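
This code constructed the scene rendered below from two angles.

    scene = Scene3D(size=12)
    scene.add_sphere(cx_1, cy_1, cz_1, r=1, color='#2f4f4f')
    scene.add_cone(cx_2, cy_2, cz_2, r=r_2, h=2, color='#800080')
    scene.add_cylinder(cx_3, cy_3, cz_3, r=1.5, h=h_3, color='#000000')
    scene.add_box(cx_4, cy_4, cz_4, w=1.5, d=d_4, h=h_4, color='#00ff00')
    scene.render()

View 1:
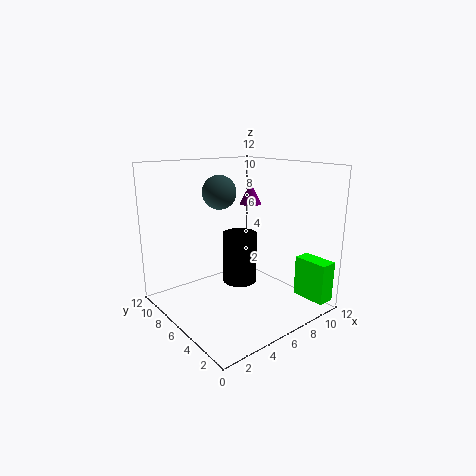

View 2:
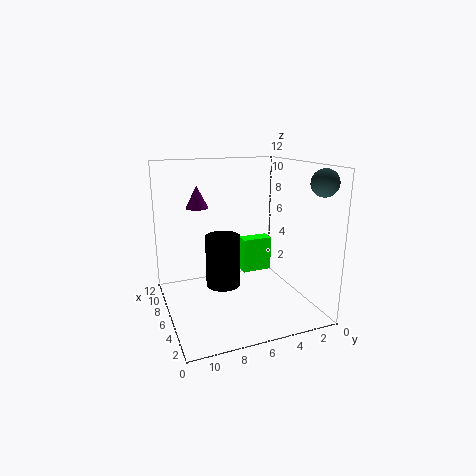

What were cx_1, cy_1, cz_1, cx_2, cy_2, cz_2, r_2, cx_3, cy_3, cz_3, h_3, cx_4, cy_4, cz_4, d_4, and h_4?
cx_1 = 1
cy_1 = 1.5
cz_1 = 11
cx_2 = 9.5
cy_2 = 8.5
cz_2 = 8
r_2 = 1
cx_3 = 7
cy_3 = 7
cz_3 = 1.5
h_3 = 4.5
cx_4 = 10.5
cy_4 = 0.5
cz_4 = 0.5
d_4 = 3
h_4 = 3.5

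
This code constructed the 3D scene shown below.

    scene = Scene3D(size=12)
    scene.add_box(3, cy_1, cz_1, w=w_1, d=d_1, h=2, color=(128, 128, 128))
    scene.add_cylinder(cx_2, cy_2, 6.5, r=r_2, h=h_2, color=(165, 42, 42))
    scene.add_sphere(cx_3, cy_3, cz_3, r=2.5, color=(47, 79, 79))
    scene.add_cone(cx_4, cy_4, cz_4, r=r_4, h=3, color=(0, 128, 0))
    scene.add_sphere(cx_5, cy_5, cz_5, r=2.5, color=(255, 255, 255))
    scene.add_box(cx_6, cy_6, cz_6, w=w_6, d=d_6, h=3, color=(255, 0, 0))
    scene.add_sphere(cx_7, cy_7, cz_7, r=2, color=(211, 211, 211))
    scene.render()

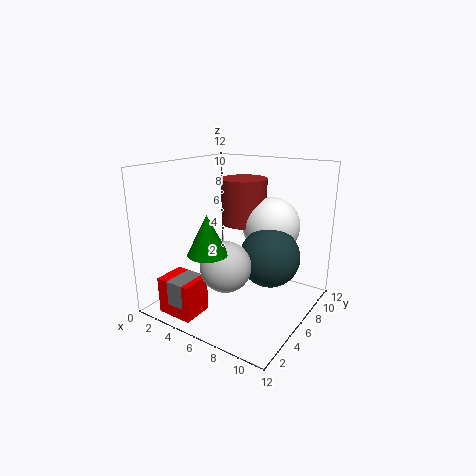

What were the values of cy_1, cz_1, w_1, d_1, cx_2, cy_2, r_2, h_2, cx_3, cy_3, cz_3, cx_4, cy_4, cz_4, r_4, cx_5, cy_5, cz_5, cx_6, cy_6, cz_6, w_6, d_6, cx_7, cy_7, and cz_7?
cy_1 = 0.5; cz_1 = 1.5; w_1 = 1.5; d_1 = 2.5; cx_2 = 5; cy_2 = 8.5; r_2 = 2; h_2 = 4; cx_3 = 8.5; cy_3 = 7; cz_3 = 4.5; cx_4 = 6; cy_4 = 2; cz_4 = 6; r_4 = 1.5; cx_5 = 7.5; cy_5 = 9; cz_5 = 6.5; cx_6 = 2; cy_6 = 0.5; cz_6 = 0.5; w_6 = 3; d_6 = 2.5; cx_7 = 6.5; cy_7 = 3.5; cz_7 = 4.5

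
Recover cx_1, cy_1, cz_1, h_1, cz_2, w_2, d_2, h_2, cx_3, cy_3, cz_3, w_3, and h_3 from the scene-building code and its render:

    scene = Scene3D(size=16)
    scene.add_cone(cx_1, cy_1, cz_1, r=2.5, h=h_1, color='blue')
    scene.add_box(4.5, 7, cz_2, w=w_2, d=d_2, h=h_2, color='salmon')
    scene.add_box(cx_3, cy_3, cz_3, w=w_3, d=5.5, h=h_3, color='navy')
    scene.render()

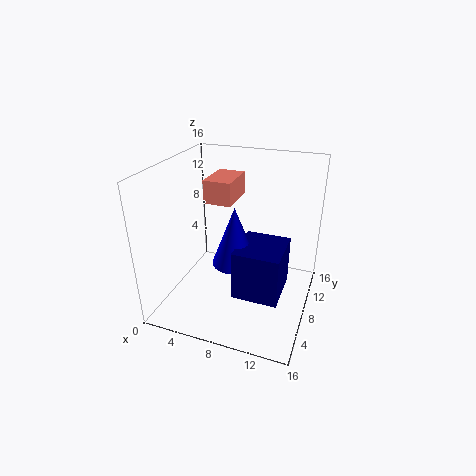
cx_1 = 8; cy_1 = 7; cz_1 = 5.5; h_1 = 6.5; cz_2 = 12; w_2 = 3; d_2 = 4.5; h_2 = 2.5; cx_3 = 8.5; cy_3 = 4.5; cz_3 = 2.5; w_3 = 5; h_3 = 5.5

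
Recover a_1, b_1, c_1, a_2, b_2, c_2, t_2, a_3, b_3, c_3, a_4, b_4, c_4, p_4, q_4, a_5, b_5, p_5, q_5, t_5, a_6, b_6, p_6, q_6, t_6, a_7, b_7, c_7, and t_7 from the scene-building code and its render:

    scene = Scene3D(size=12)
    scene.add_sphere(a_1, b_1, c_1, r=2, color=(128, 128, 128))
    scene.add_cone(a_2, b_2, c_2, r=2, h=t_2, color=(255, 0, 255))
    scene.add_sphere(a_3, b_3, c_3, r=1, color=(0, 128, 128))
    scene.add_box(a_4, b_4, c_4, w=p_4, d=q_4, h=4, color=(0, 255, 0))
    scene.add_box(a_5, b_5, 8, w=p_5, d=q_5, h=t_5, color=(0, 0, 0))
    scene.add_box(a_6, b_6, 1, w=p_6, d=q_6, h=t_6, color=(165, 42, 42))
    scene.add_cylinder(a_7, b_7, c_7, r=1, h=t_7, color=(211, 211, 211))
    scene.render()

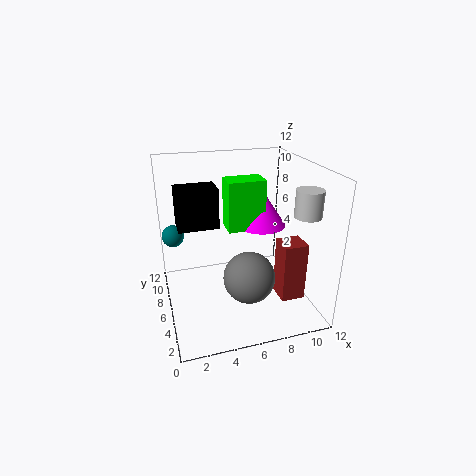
a_1 = 6; b_1 = 3; c_1 = 4; a_2 = 8; b_2 = 6; c_2 = 7; t_2 = 3; a_3 = 1; b_3 = 10; c_3 = 5; a_4 = 5; b_4 = 5; c_4 = 7; p_4 = 3; q_4 = 2; a_5 = 1; b_5 = 4; p_5 = 3; q_5 = 2; t_5 = 3; a_6 = 9; b_6 = 3; p_6 = 2; q_6 = 2; t_6 = 5; a_7 = 10; b_7 = 2; c_7 = 9; t_7 = 2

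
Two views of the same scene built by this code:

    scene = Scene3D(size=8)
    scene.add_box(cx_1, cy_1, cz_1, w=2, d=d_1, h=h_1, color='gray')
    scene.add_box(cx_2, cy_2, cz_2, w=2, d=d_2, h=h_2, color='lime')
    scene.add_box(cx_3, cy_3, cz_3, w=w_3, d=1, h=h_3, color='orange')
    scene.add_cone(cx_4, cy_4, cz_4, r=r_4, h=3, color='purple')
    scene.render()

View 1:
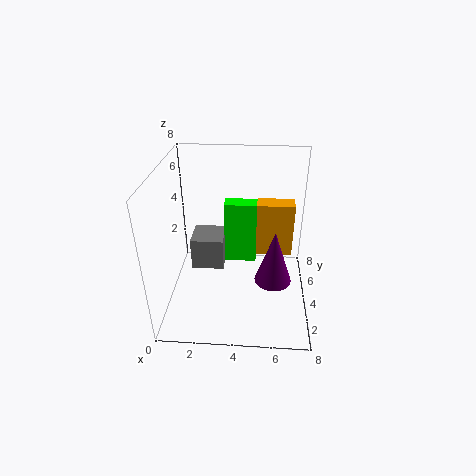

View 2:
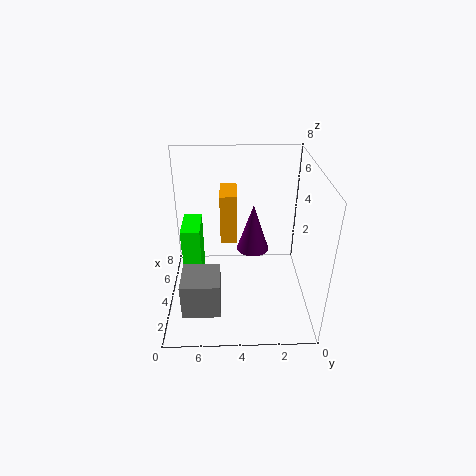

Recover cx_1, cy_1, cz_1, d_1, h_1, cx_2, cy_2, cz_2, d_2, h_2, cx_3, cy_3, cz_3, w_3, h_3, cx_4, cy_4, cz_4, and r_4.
cx_1 = 1
cy_1 = 5
cz_1 = 1
d_1 = 2
h_1 = 2
cx_2 = 3
cy_2 = 6
cz_2 = 1
d_2 = 1
h_2 = 4
cx_3 = 5
cy_3 = 4
cz_3 = 3
w_3 = 2
h_3 = 3
cx_4 = 6
cy_4 = 3
cz_4 = 2
r_4 = 1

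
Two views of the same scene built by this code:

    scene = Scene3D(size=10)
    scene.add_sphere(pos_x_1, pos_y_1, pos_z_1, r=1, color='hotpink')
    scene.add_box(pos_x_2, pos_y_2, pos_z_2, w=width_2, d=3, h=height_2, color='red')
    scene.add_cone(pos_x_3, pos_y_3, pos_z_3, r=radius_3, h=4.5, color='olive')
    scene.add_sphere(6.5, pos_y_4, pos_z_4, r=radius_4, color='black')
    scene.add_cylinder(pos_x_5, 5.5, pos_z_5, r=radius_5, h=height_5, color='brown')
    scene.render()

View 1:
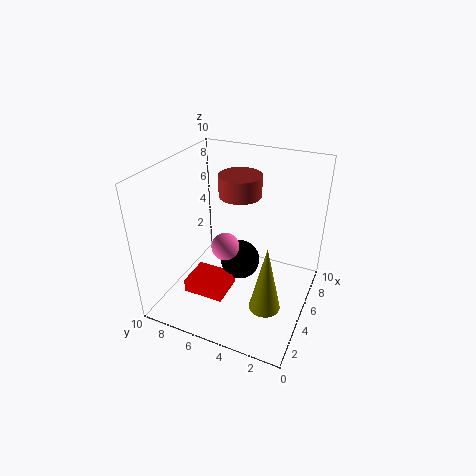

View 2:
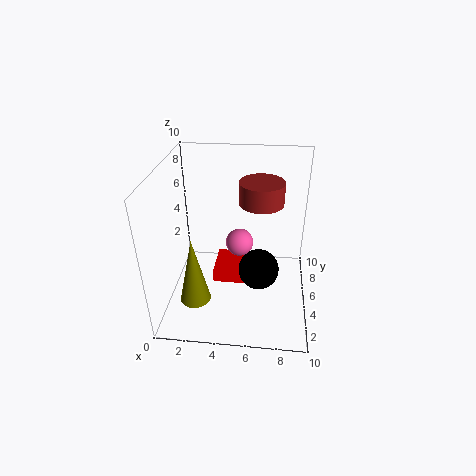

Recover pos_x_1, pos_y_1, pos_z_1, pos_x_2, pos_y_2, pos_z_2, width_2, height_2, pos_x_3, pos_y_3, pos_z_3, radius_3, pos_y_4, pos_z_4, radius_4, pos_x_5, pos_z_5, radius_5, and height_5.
pos_x_1 = 5; pos_y_1 = 6; pos_z_1 = 4; pos_x_2 = 3; pos_y_2 = 5.5; pos_z_2 = 0.5; width_2 = 2.5; height_2 = 1; pos_x_3 = 2.5; pos_y_3 = 2; pos_z_3 = 2; radius_3 = 1; pos_y_4 = 5.5; pos_z_4 = 2; radius_4 = 1.5; pos_x_5 = 6.5; pos_z_5 = 7.5; radius_5 = 1.5; height_5 = 1.5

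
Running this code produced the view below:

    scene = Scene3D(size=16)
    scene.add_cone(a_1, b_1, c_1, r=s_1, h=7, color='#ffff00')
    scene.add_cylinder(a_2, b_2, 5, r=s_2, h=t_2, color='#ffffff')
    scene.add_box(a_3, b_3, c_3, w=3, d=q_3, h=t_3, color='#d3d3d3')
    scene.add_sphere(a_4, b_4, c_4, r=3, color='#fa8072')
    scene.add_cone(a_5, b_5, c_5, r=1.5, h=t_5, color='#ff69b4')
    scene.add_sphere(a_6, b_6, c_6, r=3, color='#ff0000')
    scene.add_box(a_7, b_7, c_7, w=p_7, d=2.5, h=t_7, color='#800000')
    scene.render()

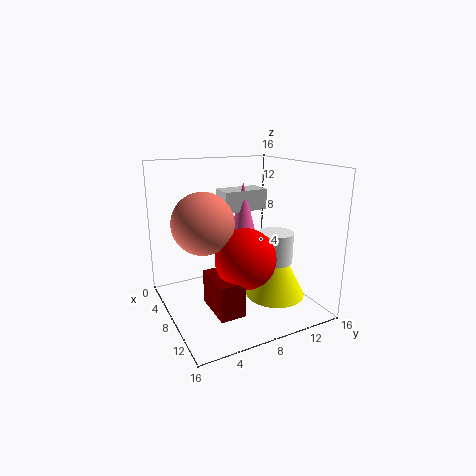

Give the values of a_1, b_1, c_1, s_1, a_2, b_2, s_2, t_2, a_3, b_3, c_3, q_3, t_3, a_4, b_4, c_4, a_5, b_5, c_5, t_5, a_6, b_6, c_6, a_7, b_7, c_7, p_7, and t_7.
a_1 = 9, b_1 = 12.5, c_1 = 0.5, s_1 = 3.5, a_2 = 9.5, b_2 = 12, s_2 = 2, t_2 = 3.5, a_3 = 2, b_3 = 8, c_3 = 10, q_3 = 5.5, t_3 = 2.5, a_4 = 10.5, b_4 = 3, c_4 = 11, a_5 = 4.5, b_5 = 10.5, c_5 = 7.5, t_5 = 6, a_6 = 12.5, b_6 = 6.5, c_6 = 7.5, a_7 = 10, b_7 = 3, c_7 = 2.5, p_7 = 4.5, t_7 = 3.5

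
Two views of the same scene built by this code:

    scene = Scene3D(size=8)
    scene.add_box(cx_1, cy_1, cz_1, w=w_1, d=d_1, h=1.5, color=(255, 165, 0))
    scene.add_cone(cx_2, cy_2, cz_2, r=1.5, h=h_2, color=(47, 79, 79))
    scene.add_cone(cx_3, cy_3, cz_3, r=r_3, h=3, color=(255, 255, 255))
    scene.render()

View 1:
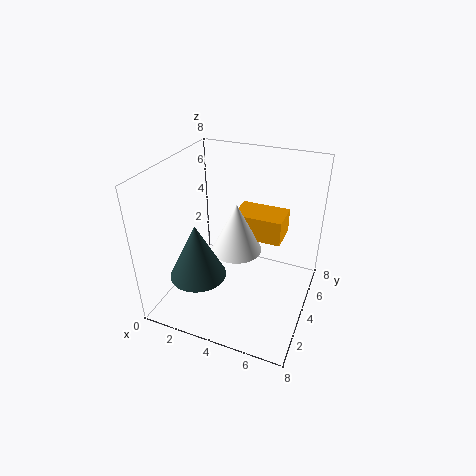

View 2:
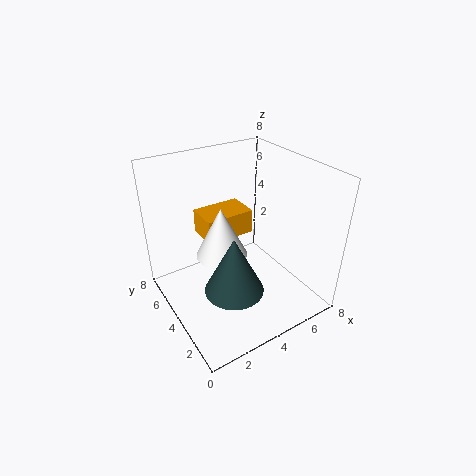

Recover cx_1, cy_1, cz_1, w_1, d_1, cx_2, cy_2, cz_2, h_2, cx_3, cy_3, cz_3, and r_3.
cx_1 = 3; cy_1 = 5.5; cz_1 = 3; w_1 = 3; d_1 = 2; cx_2 = 2.5; cy_2 = 2; cz_2 = 2.5; h_2 = 3; cx_3 = 3.5; cy_3 = 5; cz_3 = 2.5; r_3 = 1.5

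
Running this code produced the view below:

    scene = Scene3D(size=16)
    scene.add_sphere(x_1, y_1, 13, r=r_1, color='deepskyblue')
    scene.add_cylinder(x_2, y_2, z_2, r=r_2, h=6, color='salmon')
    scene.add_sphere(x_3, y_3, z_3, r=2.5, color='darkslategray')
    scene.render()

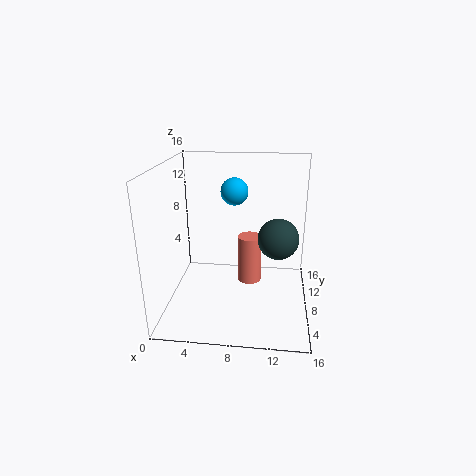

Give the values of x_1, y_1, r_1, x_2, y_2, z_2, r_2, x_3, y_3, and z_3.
x_1 = 7.5, y_1 = 9, r_1 = 1.5, x_2 = 9, y_2 = 12, z_2 = 0.5, r_2 = 1.5, x_3 = 12.5, y_3 = 11.5, z_3 = 6.5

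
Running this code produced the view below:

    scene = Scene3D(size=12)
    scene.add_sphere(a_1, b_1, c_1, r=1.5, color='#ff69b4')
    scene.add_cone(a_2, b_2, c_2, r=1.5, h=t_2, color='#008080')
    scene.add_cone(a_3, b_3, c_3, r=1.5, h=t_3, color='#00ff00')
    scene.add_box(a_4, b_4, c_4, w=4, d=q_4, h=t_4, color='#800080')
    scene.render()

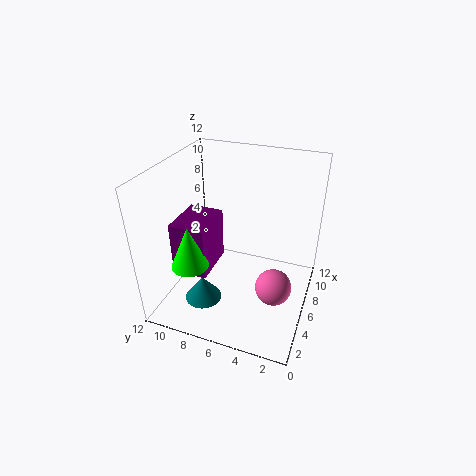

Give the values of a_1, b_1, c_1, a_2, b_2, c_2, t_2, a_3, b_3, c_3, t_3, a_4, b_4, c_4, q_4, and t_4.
a_1 = 5
b_1 = 2.5
c_1 = 2.5
a_2 = 3
b_2 = 8
c_2 = 1.5
t_2 = 2
a_3 = 3
b_3 = 9
c_3 = 4.5
t_3 = 3.5
a_4 = 3.5
b_4 = 8
c_4 = 3
q_4 = 3
t_4 = 4.5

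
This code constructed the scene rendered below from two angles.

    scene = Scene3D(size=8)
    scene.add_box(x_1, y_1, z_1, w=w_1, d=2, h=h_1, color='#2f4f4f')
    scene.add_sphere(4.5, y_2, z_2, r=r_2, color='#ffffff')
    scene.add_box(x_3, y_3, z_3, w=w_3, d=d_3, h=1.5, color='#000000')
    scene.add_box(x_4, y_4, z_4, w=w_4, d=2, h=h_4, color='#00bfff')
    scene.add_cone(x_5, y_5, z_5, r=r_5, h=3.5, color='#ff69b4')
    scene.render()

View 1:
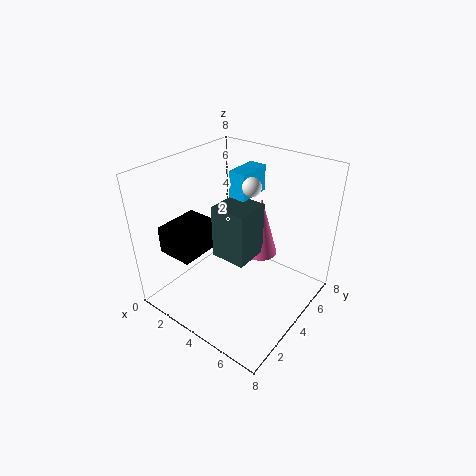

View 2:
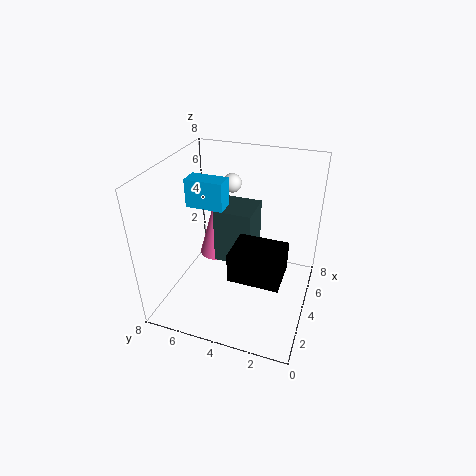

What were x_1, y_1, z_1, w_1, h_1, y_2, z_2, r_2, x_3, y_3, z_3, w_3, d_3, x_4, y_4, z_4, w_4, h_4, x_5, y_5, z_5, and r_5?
x_1 = 3; y_1 = 3; z_1 = 3; w_1 = 2; h_1 = 3; y_2 = 4.5; z_2 = 7; r_2 = 0.5; x_3 = 1; y_3 = 1; z_3 = 3.5; w_3 = 2; d_3 = 2.5; x_4 = 3; y_4 = 4.5; z_4 = 6; w_4 = 1; h_4 = 1.5; x_5 = 4.5; y_5 = 5.5; z_5 = 2.5; r_5 = 1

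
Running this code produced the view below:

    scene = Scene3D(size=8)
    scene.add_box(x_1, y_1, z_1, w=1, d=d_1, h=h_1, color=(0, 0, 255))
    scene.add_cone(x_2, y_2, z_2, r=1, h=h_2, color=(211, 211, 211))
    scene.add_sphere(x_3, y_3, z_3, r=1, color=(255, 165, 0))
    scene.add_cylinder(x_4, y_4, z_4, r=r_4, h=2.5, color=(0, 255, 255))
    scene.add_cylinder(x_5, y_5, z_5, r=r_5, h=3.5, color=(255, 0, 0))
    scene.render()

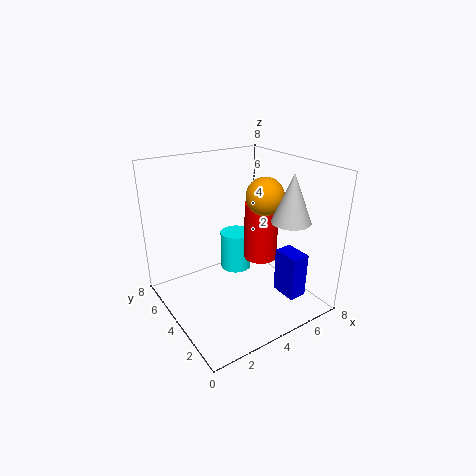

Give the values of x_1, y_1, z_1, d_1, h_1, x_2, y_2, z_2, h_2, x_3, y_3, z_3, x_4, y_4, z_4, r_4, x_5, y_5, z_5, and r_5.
x_1 = 5.5
y_1 = 1
z_1 = 1
d_1 = 1.5
h_1 = 2.5
x_2 = 5.5
y_2 = 1.5
z_2 = 5.5
h_2 = 2.5
x_3 = 5
y_3 = 3
z_3 = 6.5
x_4 = 5.5
y_4 = 6.5
z_4 = 0.5
r_4 = 1
x_5 = 6
y_5 = 4.5
z_5 = 2
r_5 = 1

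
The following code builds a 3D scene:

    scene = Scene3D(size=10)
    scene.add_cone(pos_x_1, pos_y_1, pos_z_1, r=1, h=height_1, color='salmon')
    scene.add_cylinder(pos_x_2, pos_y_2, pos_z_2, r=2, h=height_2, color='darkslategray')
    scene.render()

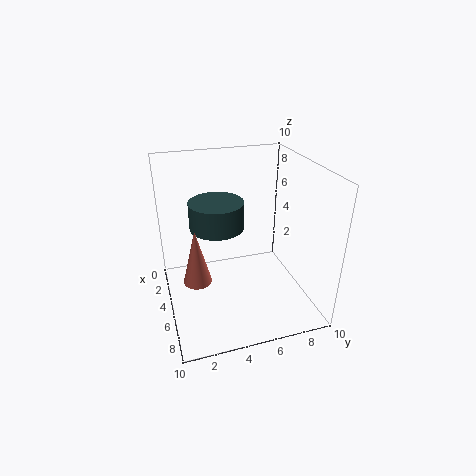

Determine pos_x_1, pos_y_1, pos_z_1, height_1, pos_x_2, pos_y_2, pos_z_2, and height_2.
pos_x_1 = 5
pos_y_1 = 2
pos_z_1 = 2
height_1 = 4
pos_x_2 = 3
pos_y_2 = 4
pos_z_2 = 5
height_2 = 2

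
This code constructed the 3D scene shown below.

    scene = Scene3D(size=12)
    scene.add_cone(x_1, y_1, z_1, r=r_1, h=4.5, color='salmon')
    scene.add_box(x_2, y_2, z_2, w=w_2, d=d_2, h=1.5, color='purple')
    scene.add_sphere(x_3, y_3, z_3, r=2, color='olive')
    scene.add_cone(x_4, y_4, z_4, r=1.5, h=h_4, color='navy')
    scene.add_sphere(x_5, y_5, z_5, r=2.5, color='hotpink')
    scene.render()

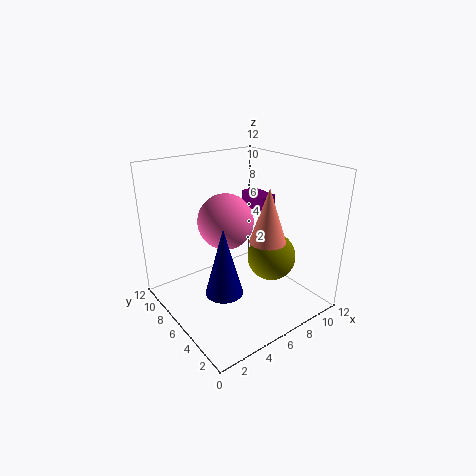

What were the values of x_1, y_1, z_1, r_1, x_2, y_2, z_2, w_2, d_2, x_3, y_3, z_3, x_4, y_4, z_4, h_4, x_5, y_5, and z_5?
x_1 = 7.5; y_1 = 4; z_1 = 6; r_1 = 1.5; x_2 = 9.5; y_2 = 7; z_2 = 7; w_2 = 1.5; d_2 = 3; x_3 = 8; y_3 = 4; z_3 = 4.5; x_4 = 3.5; y_4 = 4.5; z_4 = 2.5; h_4 = 5.5; x_5 = 6.5; y_5 = 8.5; z_5 = 6.5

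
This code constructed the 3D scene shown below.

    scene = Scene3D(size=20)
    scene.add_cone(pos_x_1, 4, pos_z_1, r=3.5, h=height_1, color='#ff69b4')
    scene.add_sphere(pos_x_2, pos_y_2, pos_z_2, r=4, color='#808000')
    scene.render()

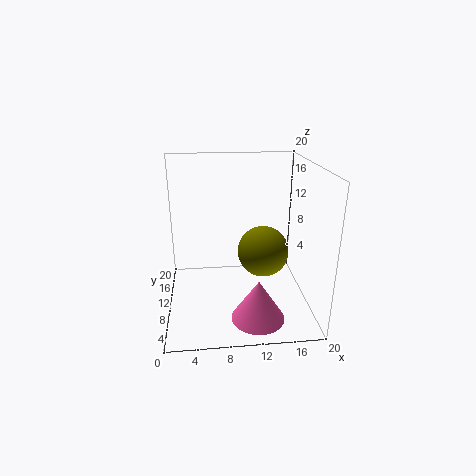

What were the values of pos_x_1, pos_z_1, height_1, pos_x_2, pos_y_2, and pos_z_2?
pos_x_1 = 12, pos_z_1 = 1, height_1 = 5.5, pos_x_2 = 14.5, pos_y_2 = 14.5, pos_z_2 = 5.5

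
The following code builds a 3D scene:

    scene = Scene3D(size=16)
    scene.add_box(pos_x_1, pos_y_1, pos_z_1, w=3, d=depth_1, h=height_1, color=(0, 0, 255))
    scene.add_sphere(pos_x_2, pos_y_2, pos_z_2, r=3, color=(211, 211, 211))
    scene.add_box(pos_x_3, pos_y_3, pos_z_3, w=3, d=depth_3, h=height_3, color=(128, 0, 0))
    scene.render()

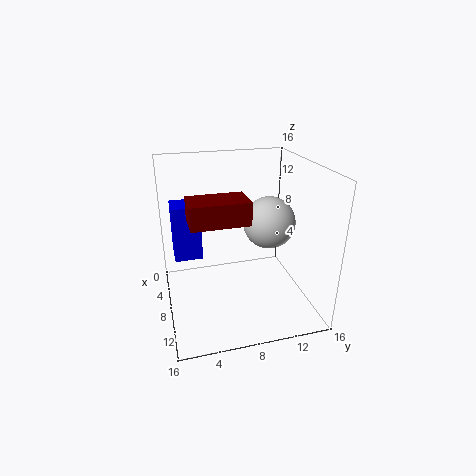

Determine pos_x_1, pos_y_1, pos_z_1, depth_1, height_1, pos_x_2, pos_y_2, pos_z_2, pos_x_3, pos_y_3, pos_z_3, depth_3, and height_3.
pos_x_1 = 5
pos_y_1 = 1
pos_z_1 = 6
depth_1 = 3
height_1 = 6
pos_x_2 = 7
pos_y_2 = 12
pos_z_2 = 9
pos_x_3 = 13
pos_y_3 = 2
pos_z_3 = 13
depth_3 = 5
height_3 = 2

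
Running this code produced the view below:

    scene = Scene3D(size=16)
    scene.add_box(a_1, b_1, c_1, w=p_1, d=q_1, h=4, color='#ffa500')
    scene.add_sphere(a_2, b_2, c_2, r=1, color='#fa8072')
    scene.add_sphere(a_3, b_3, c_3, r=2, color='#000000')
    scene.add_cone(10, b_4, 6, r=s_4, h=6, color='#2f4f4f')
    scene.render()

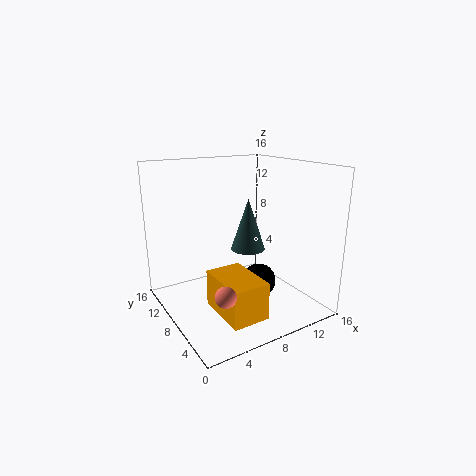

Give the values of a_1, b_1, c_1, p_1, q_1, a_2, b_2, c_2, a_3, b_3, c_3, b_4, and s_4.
a_1 = 4, b_1 = 2, c_1 = 1, p_1 = 4, q_1 = 6, a_2 = 3, b_2 = 2, c_2 = 5, a_3 = 11, b_3 = 8, c_3 = 2, b_4 = 9, s_4 = 2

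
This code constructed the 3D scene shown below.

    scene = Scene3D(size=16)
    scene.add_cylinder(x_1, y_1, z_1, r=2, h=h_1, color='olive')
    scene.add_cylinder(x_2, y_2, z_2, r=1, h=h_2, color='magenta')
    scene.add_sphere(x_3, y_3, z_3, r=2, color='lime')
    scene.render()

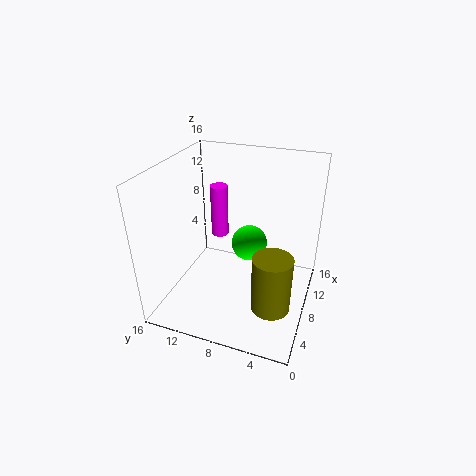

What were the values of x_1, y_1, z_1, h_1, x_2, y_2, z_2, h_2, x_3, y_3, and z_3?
x_1 = 4
y_1 = 3
z_1 = 3
h_1 = 6
x_2 = 10
y_2 = 11
z_2 = 7
h_2 = 6
x_3 = 9
y_3 = 7
z_3 = 7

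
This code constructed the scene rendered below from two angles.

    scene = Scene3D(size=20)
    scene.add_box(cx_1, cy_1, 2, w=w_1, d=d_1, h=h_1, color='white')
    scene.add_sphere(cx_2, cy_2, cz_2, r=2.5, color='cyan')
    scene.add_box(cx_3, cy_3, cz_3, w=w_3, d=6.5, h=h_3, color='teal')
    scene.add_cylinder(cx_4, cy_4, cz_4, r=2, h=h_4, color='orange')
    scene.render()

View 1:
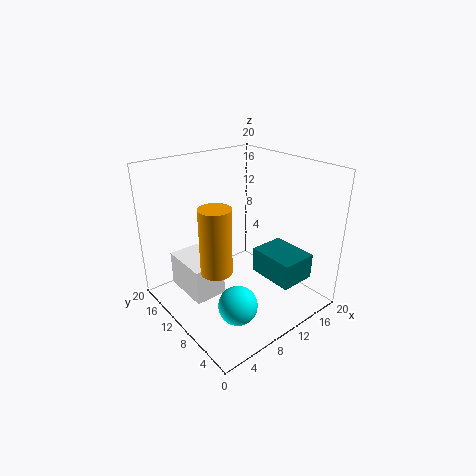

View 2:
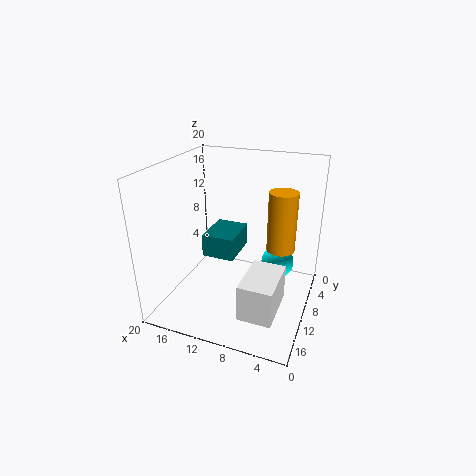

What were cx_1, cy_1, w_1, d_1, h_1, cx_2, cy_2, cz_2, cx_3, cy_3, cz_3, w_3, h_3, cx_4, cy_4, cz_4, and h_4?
cx_1 = 3; cy_1 = 10; w_1 = 4.5; d_1 = 7; h_1 = 5; cx_2 = 5.5; cy_2 = 4.5; cz_2 = 4; cx_3 = 11.5; cy_3 = 2; cz_3 = 5; w_3 = 5; h_3 = 3.5; cx_4 = 4.5; cy_4 = 7.5; cz_4 = 8; h_4 = 8.5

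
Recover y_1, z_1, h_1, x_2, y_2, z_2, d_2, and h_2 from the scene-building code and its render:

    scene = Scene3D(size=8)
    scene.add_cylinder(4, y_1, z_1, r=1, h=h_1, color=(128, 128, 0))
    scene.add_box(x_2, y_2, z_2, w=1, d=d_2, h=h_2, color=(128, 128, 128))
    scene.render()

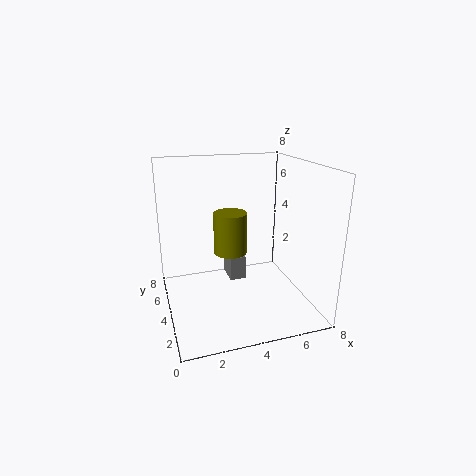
y_1 = 5.5, z_1 = 2.5, h_1 = 2.5, x_2 = 4, y_2 = 5.5, z_2 = 0.5, d_2 = 1.5, h_2 = 1.5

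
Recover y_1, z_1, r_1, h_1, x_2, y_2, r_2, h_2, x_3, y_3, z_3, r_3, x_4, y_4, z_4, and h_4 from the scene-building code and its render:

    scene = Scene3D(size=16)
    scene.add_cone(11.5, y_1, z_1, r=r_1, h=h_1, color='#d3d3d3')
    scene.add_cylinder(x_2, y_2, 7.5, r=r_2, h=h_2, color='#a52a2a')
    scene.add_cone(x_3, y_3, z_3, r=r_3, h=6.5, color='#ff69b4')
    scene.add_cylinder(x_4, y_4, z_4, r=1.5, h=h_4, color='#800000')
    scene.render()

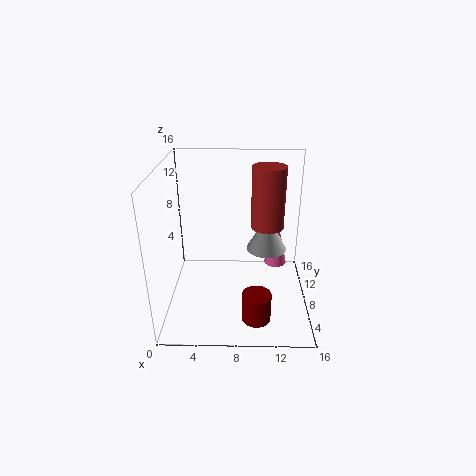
y_1 = 12
z_1 = 4.5
r_1 = 2.5
h_1 = 4.5
x_2 = 11.5
y_2 = 12
r_2 = 2
h_2 = 7.5
x_3 = 13
y_3 = 14.5
z_3 = 1
r_3 = 1.5
x_4 = 10
y_4 = 2.5
z_4 = 1.5
h_4 = 3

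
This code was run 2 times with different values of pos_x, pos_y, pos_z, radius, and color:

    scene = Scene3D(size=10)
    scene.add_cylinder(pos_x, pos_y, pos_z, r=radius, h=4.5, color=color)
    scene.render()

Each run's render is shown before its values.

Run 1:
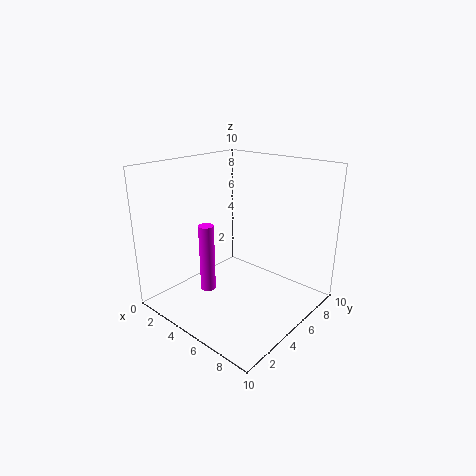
pos_x = 4.5, pos_y = 2.5, pos_z = 2, radius = 0.5, color = 'magenta'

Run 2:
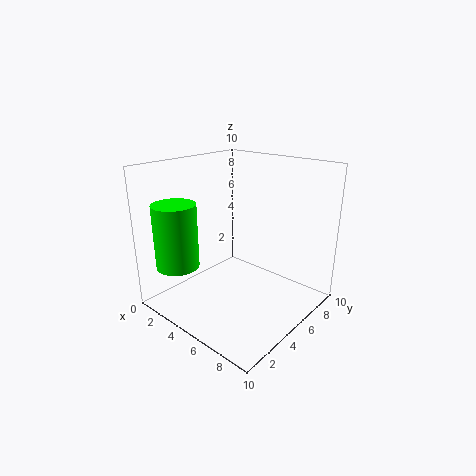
pos_x = 2, pos_y = 2, pos_z = 3, radius = 1.5, color = 'lime'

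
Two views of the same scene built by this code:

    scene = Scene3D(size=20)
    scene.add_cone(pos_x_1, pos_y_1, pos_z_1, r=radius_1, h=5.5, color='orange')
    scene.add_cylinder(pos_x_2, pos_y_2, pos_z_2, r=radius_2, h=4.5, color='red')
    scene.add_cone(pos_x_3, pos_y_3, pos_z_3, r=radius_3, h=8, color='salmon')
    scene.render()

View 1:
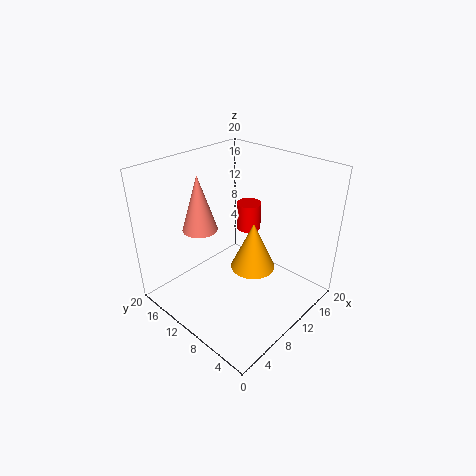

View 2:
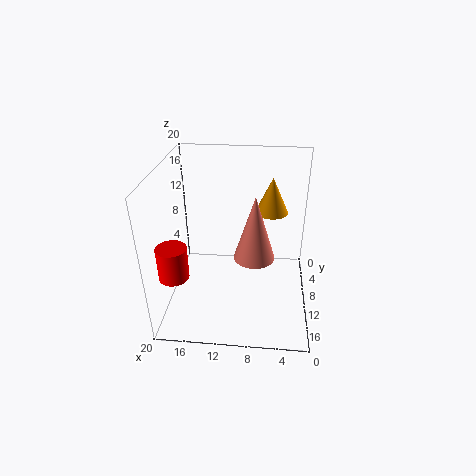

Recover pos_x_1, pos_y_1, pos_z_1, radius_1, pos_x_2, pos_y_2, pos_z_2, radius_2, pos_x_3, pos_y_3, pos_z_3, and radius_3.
pos_x_1 = 5.5, pos_y_1 = 3.5, pos_z_1 = 11, radius_1 = 2.5, pos_x_2 = 18, pos_y_2 = 15, pos_z_2 = 6.5, radius_2 = 2, pos_x_3 = 7.5, pos_y_3 = 15, pos_z_3 = 10.5, radius_3 = 2.5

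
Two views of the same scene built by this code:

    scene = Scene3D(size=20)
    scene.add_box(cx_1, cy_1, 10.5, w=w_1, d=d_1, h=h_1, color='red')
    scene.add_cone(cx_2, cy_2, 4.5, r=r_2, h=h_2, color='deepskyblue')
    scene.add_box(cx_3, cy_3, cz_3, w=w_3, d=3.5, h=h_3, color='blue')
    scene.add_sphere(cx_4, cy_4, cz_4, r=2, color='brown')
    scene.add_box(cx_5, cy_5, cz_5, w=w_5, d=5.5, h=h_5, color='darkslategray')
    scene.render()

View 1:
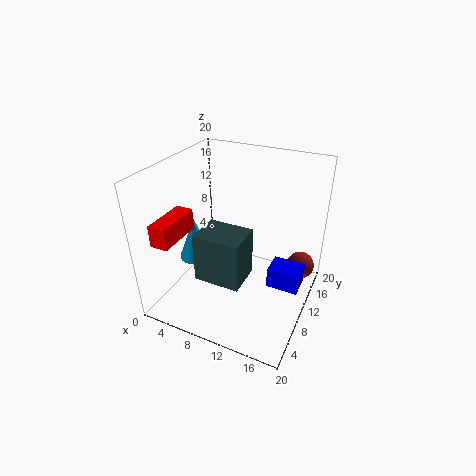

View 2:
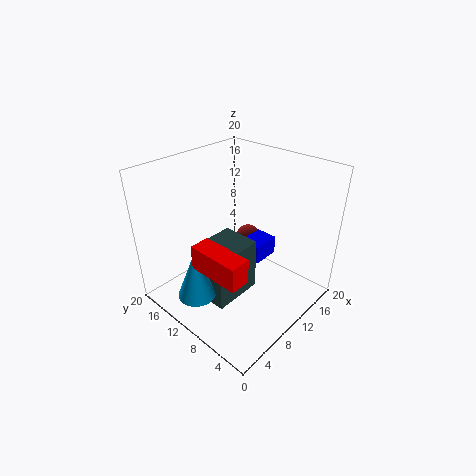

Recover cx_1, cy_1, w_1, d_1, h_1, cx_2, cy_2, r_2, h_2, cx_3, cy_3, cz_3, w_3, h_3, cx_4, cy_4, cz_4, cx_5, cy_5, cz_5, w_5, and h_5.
cx_1 = 1; cy_1 = 2.5; w_1 = 2.5; d_1 = 6.5; h_1 = 3; cx_2 = 2.5; cy_2 = 10.5; r_2 = 2.5; h_2 = 6.5; cx_3 = 14.5; cy_3 = 10; cz_3 = 3; w_3 = 4.5; h_3 = 3; cx_4 = 18; cy_4 = 15; cz_4 = 4.5; cx_5 = 4; cy_5 = 7.5; cz_5 = 2.5; w_5 = 7; h_5 = 7.5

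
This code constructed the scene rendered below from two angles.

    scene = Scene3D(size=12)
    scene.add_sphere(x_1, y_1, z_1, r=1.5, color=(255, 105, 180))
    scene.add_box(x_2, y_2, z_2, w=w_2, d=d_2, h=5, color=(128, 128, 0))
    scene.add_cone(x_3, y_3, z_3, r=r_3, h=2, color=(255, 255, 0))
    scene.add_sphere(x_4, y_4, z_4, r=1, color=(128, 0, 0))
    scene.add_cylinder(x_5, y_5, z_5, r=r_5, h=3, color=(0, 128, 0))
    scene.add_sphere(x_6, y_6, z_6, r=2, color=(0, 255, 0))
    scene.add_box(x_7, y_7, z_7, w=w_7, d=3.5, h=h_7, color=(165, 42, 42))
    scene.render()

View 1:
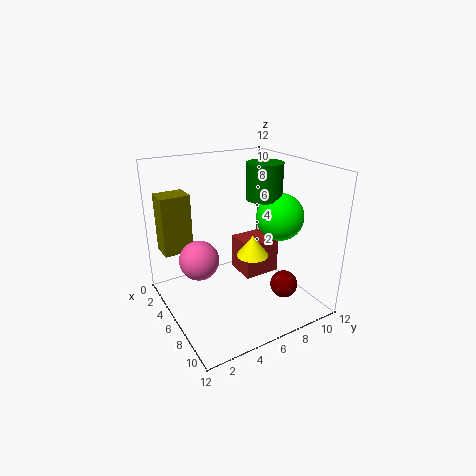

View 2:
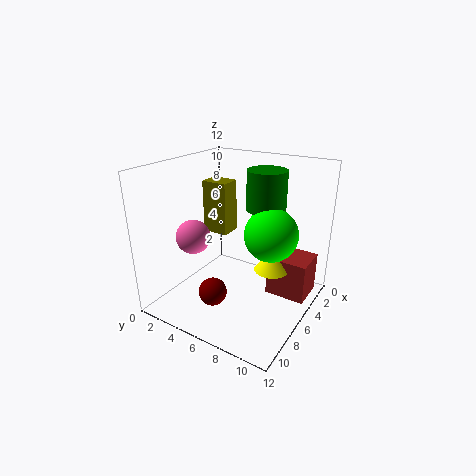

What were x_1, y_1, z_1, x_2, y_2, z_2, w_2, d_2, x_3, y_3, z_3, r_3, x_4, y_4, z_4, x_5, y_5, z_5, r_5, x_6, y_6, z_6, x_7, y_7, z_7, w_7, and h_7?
x_1 = 7
y_1 = 2
z_1 = 5.5
x_2 = 1.5
y_2 = 0.5
z_2 = 4.5
w_2 = 2
d_2 = 2.5
x_3 = 4.5
y_3 = 8.5
z_3 = 3
r_3 = 1.5
x_4 = 11
y_4 = 7
z_4 = 4
x_5 = 6
y_5 = 8.5
z_5 = 9
r_5 = 1.5
x_6 = 7
y_6 = 9.5
z_6 = 7.5
x_7 = 1.5
y_7 = 8
z_7 = 0.5
w_7 = 3
h_7 = 3.5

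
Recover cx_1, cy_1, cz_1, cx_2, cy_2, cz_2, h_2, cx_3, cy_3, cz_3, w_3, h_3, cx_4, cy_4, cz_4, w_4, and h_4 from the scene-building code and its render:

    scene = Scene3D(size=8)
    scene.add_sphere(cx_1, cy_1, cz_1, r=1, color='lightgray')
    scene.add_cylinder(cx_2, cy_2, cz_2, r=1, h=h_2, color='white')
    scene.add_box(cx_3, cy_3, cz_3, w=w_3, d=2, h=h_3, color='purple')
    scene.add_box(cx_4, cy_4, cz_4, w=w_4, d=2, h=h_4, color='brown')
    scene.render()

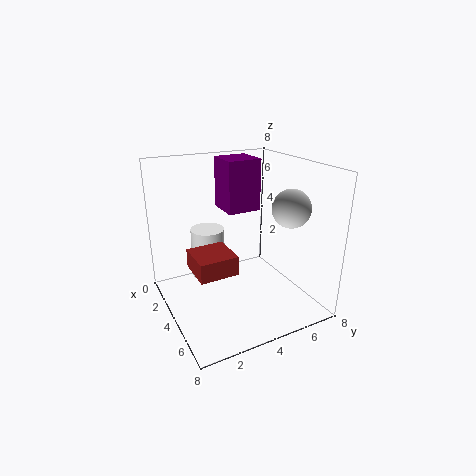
cx_1 = 6
cy_1 = 6
cz_1 = 6
cx_2 = 2
cy_2 = 3
cz_2 = 1
h_2 = 3
cx_3 = 1
cy_3 = 4
cz_3 = 5
w_3 = 2
h_3 = 3
cx_4 = 4
cy_4 = 1
cz_4 = 3
w_4 = 2
h_4 = 1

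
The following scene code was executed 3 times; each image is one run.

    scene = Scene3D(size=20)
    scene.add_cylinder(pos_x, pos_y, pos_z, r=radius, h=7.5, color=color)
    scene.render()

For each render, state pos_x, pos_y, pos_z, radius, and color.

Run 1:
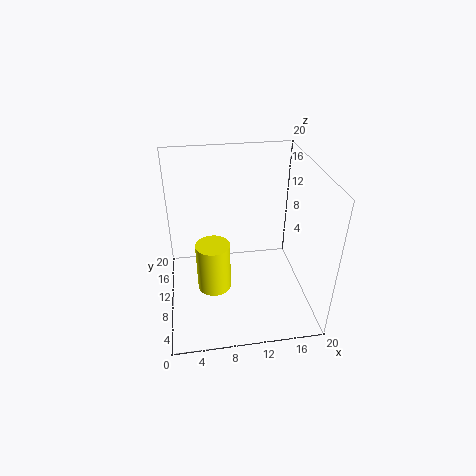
pos_x = 6.5
pos_y = 11
pos_z = 1
radius = 2.5
color = 'yellow'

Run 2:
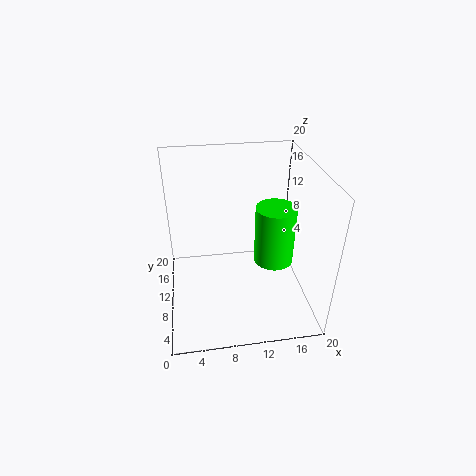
pos_x = 14
pos_y = 6
pos_z = 9
radius = 2.5
color = 'lime'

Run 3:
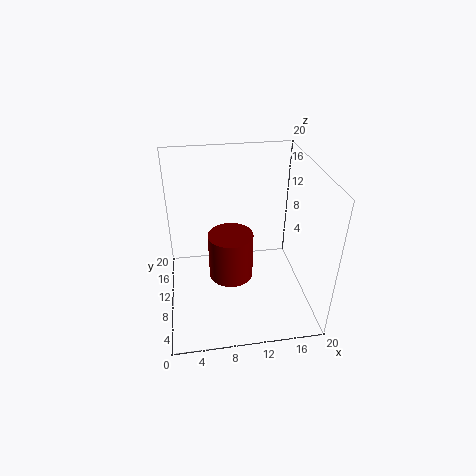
pos_x = 9.5
pos_y = 14
pos_z = 0.5
radius = 3.5
color = 'maroon'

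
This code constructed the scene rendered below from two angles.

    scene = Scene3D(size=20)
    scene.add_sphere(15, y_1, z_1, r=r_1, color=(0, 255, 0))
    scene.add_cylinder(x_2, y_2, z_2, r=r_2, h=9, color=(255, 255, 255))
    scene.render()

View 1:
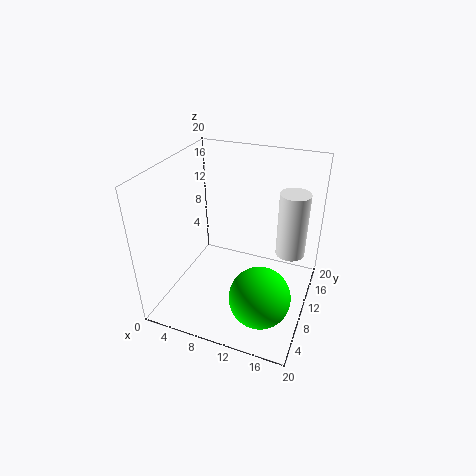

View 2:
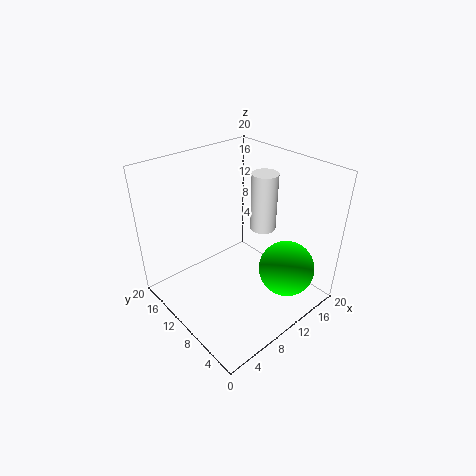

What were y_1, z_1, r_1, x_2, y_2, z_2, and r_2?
y_1 = 5; z_1 = 5; r_1 = 4; x_2 = 17; y_2 = 12; z_2 = 8; r_2 = 2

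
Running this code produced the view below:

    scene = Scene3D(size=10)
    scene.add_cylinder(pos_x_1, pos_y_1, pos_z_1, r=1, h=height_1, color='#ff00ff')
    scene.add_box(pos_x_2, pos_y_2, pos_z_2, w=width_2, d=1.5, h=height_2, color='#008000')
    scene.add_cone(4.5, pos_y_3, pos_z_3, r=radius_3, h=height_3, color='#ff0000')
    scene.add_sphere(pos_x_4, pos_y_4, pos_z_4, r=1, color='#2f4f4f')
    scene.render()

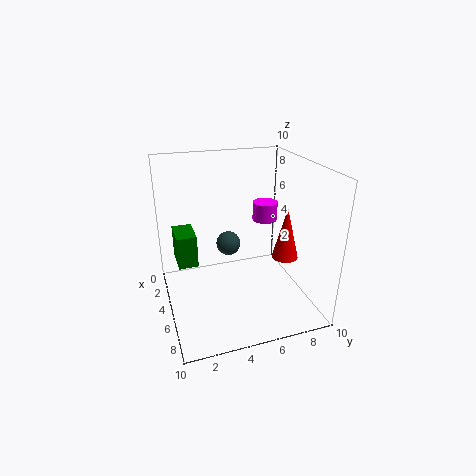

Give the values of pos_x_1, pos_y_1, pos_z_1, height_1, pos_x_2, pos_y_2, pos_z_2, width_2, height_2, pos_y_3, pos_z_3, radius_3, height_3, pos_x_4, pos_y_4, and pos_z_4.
pos_x_1 = 1.5
pos_y_1 = 8.5
pos_z_1 = 4.5
height_1 = 1.5
pos_x_2 = 0.5
pos_y_2 = 1
pos_z_2 = 2
width_2 = 2.5
height_2 = 2.5
pos_y_3 = 9
pos_z_3 = 2.5
radius_3 = 1
height_3 = 4
pos_x_4 = 1
pos_y_4 = 5.5
pos_z_4 = 2.5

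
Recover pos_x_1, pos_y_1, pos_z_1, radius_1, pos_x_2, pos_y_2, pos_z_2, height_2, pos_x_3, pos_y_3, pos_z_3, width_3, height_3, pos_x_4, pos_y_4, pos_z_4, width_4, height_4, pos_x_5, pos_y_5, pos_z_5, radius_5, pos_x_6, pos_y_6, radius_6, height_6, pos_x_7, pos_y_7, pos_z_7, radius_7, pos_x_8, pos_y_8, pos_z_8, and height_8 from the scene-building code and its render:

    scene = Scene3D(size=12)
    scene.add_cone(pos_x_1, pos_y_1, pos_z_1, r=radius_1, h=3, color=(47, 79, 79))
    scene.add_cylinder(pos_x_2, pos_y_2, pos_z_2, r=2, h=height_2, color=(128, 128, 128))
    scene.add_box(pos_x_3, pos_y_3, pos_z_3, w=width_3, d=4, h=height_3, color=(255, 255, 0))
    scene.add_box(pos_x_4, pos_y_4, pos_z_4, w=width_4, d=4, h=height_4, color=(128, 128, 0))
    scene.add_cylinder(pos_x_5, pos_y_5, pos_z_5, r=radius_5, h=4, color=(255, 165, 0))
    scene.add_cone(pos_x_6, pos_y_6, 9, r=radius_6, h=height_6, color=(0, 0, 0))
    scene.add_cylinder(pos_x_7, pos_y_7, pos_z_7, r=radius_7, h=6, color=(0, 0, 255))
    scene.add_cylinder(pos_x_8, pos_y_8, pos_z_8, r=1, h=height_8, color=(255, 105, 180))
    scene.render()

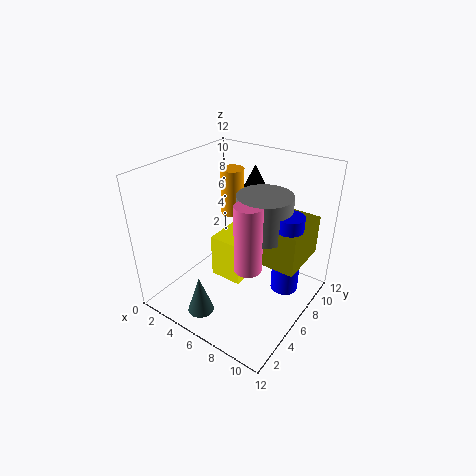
pos_x_1 = 6, pos_y_1 = 1, pos_z_1 = 2, radius_1 = 1, pos_x_2 = 9, pos_y_2 = 5, pos_z_2 = 8, height_2 = 3, pos_x_3 = 3, pos_y_3 = 6, pos_z_3 = 1, width_3 = 3, height_3 = 4, pos_x_4 = 8, pos_y_4 = 4, pos_z_4 = 6, width_4 = 4, height_4 = 3, pos_x_5 = 4, pos_y_5 = 8, pos_z_5 = 7, radius_5 = 1, pos_x_6 = 5, pos_y_6 = 10, radius_6 = 1, height_6 = 2, pos_x_7 = 11, pos_y_7 = 5, pos_z_7 = 4, radius_7 = 1, pos_x_8 = 9, pos_y_8 = 3, pos_z_8 = 6, height_8 = 5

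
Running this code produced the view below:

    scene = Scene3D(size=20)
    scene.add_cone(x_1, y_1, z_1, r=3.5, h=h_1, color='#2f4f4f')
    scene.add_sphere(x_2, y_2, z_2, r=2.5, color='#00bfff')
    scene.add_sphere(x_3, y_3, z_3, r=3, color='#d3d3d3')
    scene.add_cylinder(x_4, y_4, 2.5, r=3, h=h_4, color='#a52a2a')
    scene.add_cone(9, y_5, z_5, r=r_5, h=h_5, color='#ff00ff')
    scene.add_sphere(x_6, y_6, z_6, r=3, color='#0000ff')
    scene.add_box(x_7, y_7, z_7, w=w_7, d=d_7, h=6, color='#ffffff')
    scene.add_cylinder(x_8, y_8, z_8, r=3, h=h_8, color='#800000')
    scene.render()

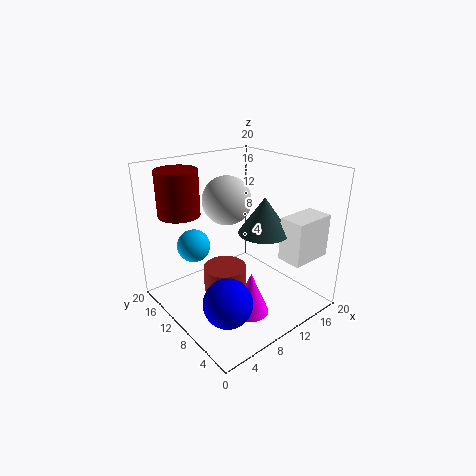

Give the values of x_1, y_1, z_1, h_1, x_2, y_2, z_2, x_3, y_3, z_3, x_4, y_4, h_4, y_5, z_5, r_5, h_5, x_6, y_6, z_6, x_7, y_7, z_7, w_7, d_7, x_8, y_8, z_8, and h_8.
x_1 = 12.5; y_1 = 7.5; z_1 = 11; h_1 = 5; x_2 = 7; y_2 = 17; z_2 = 7; x_3 = 7; y_3 = 8.5; z_3 = 16.5; x_4 = 8; y_4 = 10.5; h_4 = 3.5; y_5 = 6; z_5 = 0.5; r_5 = 2.5; h_5 = 6; x_6 = 3.5; y_6 = 4; z_6 = 5.5; x_7 = 13.5; y_7 = 2; z_7 = 7.5; w_7 = 6; d_7 = 3.5; x_8 = 5; y_8 = 17; z_8 = 12.5; h_8 = 6.5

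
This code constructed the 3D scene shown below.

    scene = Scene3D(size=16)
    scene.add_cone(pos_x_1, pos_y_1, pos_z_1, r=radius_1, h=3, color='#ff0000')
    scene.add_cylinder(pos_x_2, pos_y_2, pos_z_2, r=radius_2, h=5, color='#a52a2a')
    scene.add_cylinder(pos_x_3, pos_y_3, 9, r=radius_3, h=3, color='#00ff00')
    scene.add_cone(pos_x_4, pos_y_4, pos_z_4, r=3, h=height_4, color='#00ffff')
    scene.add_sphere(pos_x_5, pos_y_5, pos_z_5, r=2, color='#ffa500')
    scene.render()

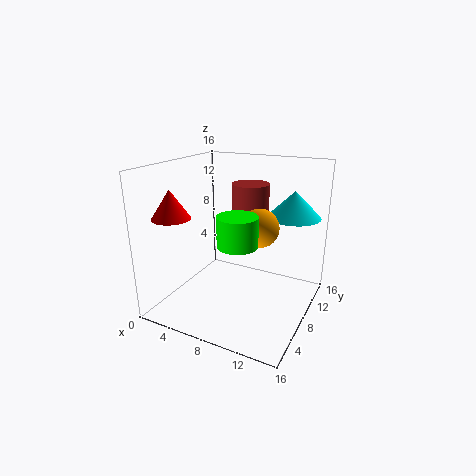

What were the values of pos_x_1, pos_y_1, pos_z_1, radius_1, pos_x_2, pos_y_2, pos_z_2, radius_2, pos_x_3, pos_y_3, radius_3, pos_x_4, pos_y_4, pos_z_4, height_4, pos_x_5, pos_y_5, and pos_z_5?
pos_x_1 = 3
pos_y_1 = 3
pos_z_1 = 11
radius_1 = 2
pos_x_2 = 9
pos_y_2 = 9
pos_z_2 = 9
radius_2 = 2
pos_x_3 = 10
pos_y_3 = 4
radius_3 = 2
pos_x_4 = 13
pos_y_4 = 12
pos_z_4 = 10
height_4 = 3
pos_x_5 = 11
pos_y_5 = 7
pos_z_5 = 10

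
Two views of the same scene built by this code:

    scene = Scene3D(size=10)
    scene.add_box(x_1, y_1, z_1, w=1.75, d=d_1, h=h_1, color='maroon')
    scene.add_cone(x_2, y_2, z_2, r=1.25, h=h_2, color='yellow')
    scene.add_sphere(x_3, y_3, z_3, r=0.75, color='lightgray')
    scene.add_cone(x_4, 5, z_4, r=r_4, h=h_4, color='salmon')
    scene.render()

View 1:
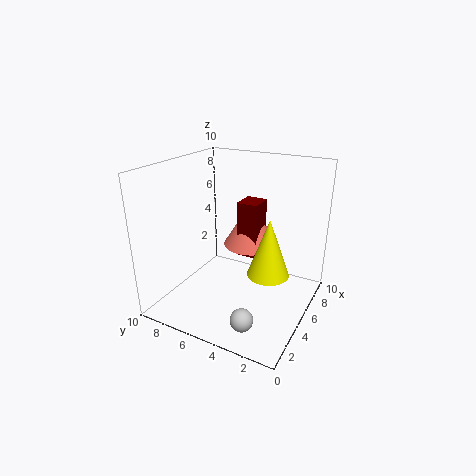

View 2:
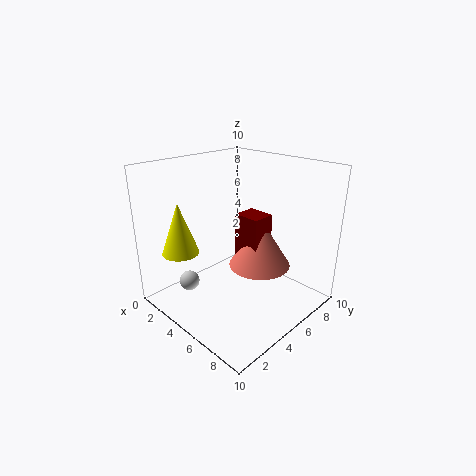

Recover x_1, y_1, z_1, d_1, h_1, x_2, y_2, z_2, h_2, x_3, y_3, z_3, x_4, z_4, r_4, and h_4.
x_1 = 5.75
y_1 = 4
z_1 = 3.25
d_1 = 1.5
h_1 = 4
x_2 = 2.75
y_2 = 1.75
z_2 = 4.25
h_2 = 3.5
x_3 = 1.75
y_3 = 3
z_3 = 1
x_4 = 7
z_4 = 3.75
r_4 = 2
h_4 = 3.25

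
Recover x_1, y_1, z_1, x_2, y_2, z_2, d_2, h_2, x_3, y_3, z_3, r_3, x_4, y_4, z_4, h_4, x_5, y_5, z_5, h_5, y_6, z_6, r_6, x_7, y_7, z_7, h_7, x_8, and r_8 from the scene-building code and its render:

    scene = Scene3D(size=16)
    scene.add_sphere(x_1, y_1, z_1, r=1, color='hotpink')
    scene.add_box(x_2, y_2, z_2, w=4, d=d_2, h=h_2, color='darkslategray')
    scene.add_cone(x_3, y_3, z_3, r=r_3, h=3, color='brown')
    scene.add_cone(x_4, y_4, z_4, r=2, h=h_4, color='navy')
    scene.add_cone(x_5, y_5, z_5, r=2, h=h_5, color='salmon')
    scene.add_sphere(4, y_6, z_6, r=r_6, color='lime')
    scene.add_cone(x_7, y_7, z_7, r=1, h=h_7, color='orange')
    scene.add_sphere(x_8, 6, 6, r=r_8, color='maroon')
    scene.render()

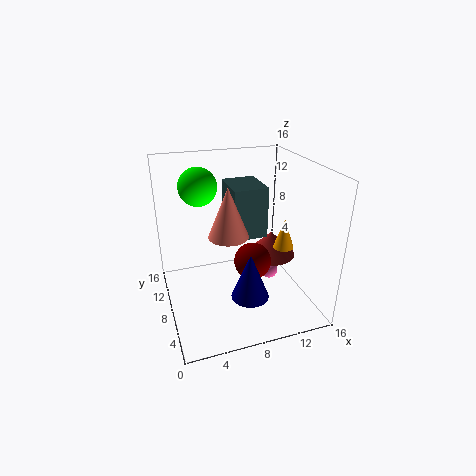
x_1 = 12, y_1 = 8, z_1 = 3, x_2 = 8, y_2 = 9, z_2 = 7, d_2 = 5, h_2 = 6, x_3 = 13, y_3 = 10, z_3 = 4, r_3 = 3, x_4 = 8, y_4 = 4, z_4 = 3, h_4 = 5, x_5 = 6, y_5 = 5, z_5 = 10, h_5 = 5, y_6 = 9, z_6 = 14, r_6 = 2, x_7 = 11, y_7 = 3, z_7 = 9, h_7 = 3, x_8 = 9, r_8 = 2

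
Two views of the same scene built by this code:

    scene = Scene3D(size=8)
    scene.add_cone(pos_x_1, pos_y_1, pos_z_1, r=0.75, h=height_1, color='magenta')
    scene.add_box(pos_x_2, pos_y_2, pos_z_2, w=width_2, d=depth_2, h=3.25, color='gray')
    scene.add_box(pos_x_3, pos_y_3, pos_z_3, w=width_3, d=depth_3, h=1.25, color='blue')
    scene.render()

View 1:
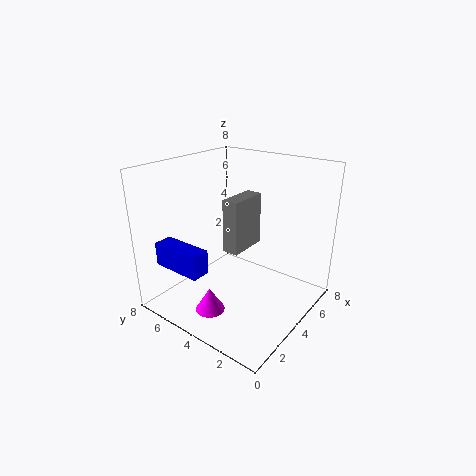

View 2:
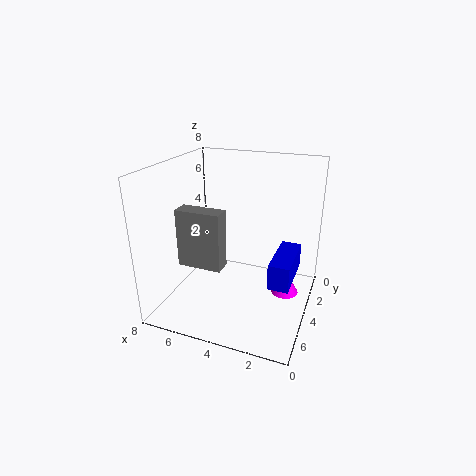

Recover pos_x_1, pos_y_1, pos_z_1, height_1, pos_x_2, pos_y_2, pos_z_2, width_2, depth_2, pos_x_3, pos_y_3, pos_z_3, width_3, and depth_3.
pos_x_1 = 1.25
pos_y_1 = 3.75
pos_z_1 = 1
height_1 = 1.25
pos_x_2 = 4.5
pos_y_2 = 4.5
pos_z_2 = 2.5
width_2 = 2.5
depth_2 = 1
pos_x_3 = 0.5
pos_y_3 = 4
pos_z_3 = 3
width_3 = 1
depth_3 = 2.75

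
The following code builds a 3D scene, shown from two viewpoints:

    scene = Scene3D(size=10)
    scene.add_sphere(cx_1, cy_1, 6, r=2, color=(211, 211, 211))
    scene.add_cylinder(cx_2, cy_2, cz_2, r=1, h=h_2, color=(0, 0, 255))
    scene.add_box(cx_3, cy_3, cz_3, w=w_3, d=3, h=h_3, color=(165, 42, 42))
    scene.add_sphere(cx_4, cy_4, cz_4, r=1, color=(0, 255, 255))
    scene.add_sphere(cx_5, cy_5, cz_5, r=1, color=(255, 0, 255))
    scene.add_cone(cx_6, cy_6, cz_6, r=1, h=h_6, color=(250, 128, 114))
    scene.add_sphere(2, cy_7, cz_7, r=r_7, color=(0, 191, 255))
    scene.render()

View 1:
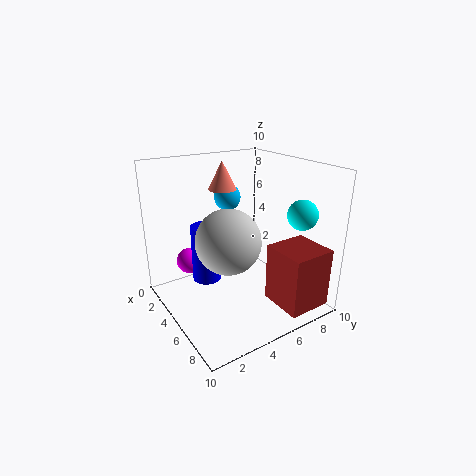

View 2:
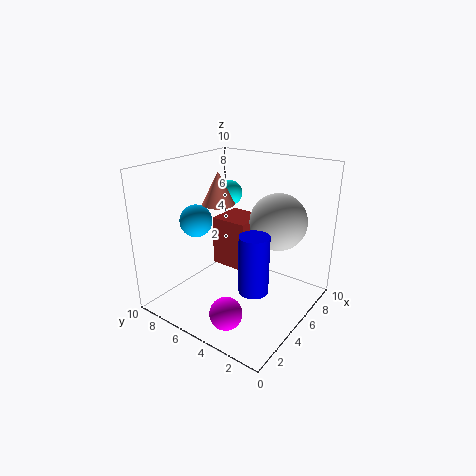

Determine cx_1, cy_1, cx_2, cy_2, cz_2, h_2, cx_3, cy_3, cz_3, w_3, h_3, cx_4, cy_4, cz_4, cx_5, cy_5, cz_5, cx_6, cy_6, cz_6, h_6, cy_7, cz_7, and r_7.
cx_1 = 7, cy_1 = 3, cx_2 = 4, cy_2 = 3, cz_2 = 2, h_2 = 4, cx_3 = 7, cy_3 = 6, cz_3 = 1, w_3 = 3, h_3 = 4, cx_4 = 8, cy_4 = 8, cz_4 = 7, cx_5 = 1, cy_5 = 3, cz_5 = 2, cx_6 = 3, cy_6 = 5, cz_6 = 8, h_6 = 2, cy_7 = 6, cz_7 = 7, r_7 = 1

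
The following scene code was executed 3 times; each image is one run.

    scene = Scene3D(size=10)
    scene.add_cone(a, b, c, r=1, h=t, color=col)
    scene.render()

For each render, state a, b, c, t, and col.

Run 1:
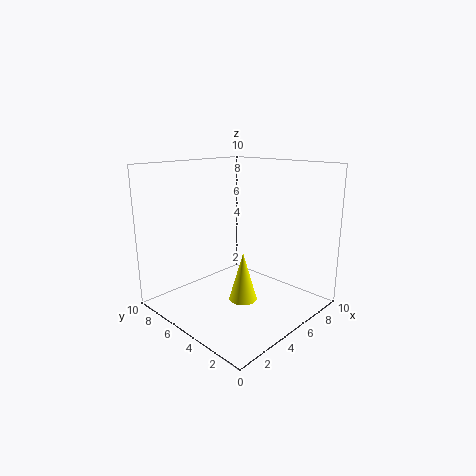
a = 5
b = 4.5
c = 0.5
t = 3.5
col = 'yellow'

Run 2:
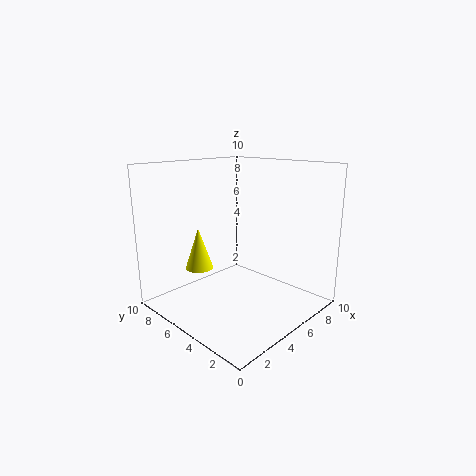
a = 3.5
b = 7.5
c = 2.5
t = 3
col = 'yellow'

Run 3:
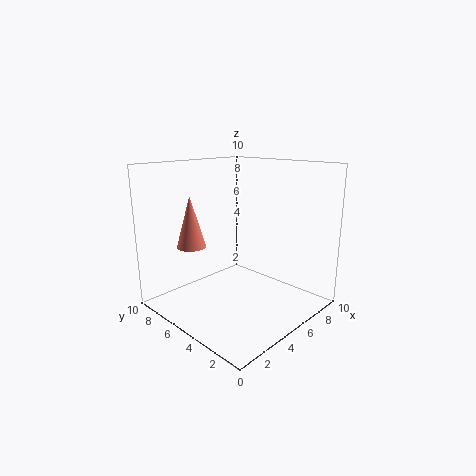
a = 2.5
b = 7
c = 4.5
t = 3.5
col = 'salmon'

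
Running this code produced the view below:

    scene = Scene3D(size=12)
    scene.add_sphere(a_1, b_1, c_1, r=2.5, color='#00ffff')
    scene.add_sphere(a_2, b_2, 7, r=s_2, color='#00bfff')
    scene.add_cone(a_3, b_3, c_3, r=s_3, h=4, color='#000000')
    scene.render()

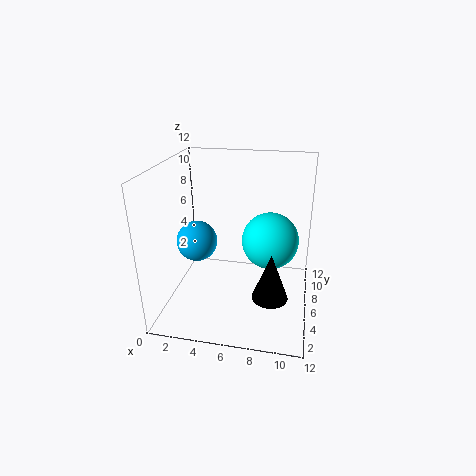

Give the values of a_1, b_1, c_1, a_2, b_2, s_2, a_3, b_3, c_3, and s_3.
a_1 = 8.5
b_1 = 8
c_1 = 5
a_2 = 3.5
b_2 = 3
s_2 = 1.5
a_3 = 9
b_3 = 4.5
c_3 = 1.5
s_3 = 1.5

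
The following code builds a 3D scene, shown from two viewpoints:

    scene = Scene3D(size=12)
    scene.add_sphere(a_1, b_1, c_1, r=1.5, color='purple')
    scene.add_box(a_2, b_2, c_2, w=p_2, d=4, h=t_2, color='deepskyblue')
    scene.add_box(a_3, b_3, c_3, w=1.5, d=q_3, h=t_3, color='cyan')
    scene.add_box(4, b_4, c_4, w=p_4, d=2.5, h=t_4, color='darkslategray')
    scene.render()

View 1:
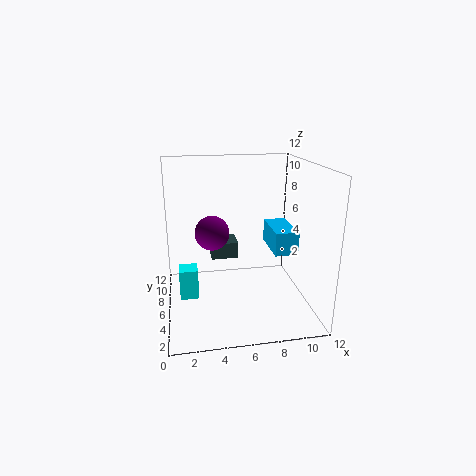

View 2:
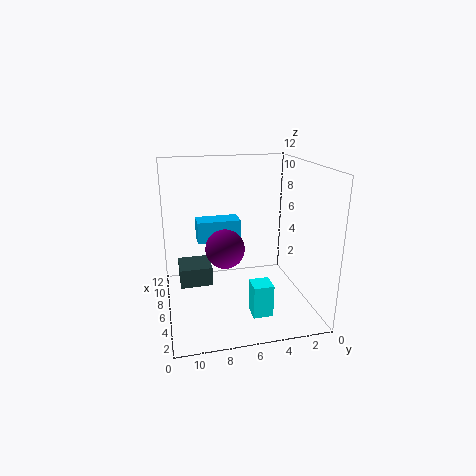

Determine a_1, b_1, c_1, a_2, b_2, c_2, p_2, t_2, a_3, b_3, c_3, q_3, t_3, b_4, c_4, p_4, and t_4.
a_1 = 4
b_1 = 7.5
c_1 = 6
a_2 = 9
b_2 = 5
c_2 = 4.5
p_2 = 2
t_2 = 2
a_3 = 1
b_3 = 4.5
c_3 = 1.5
q_3 = 1.5
t_3 = 2.5
b_4 = 8.5
c_4 = 3
p_4 = 2.5
t_4 = 1.5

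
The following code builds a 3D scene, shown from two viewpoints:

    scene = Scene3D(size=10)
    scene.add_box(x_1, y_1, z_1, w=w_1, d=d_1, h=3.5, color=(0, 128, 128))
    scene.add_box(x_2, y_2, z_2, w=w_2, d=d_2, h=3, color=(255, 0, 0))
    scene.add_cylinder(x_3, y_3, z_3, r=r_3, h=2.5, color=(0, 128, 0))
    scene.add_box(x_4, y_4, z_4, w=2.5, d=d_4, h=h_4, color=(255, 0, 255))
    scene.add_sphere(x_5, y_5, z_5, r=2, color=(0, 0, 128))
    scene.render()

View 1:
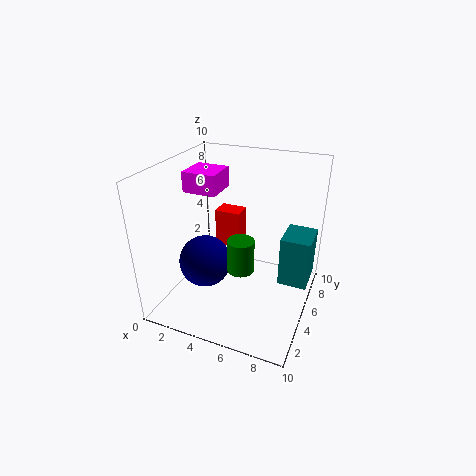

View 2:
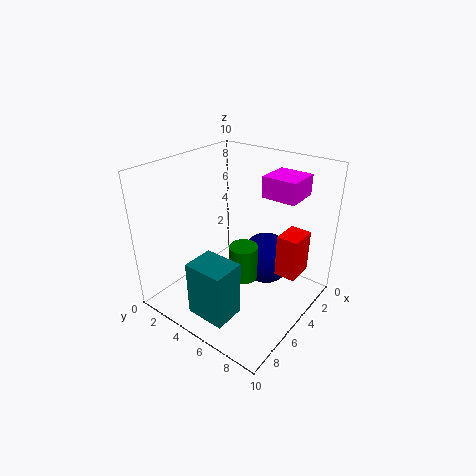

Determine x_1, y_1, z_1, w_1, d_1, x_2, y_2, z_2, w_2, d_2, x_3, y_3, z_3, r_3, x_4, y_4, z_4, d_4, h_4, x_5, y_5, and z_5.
x_1 = 8; y_1 = 5; z_1 = 2; w_1 = 2; d_1 = 2.5; x_2 = 2; y_2 = 7.5; z_2 = 2.5; w_2 = 2; d_2 = 1.5; x_3 = 5; y_3 = 5.5; z_3 = 2; r_3 = 1; x_4 = 0.5; y_4 = 5.5; z_4 = 7.5; d_4 = 2.5; h_4 = 1.5; x_5 = 2; y_5 = 5.5; z_5 = 2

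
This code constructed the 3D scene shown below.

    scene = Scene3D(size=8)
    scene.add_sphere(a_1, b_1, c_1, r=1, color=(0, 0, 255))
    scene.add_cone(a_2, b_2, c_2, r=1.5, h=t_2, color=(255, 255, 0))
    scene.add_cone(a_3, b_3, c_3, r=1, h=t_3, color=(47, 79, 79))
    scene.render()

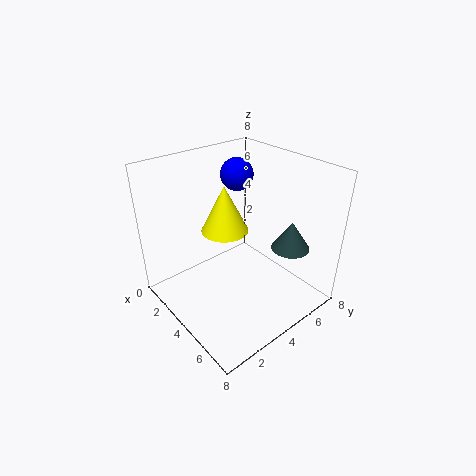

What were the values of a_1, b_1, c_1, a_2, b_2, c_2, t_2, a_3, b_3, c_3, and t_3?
a_1 = 1.5, b_1 = 6, c_1 = 6.5, a_2 = 1.5, b_2 = 5, c_2 = 3, t_2 = 3, a_3 = 6.5, b_3 = 5.5, c_3 = 4, t_3 = 1.5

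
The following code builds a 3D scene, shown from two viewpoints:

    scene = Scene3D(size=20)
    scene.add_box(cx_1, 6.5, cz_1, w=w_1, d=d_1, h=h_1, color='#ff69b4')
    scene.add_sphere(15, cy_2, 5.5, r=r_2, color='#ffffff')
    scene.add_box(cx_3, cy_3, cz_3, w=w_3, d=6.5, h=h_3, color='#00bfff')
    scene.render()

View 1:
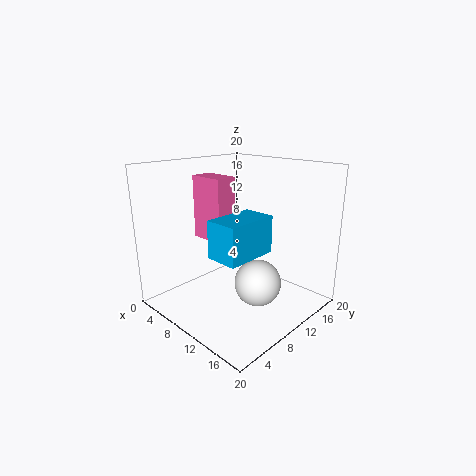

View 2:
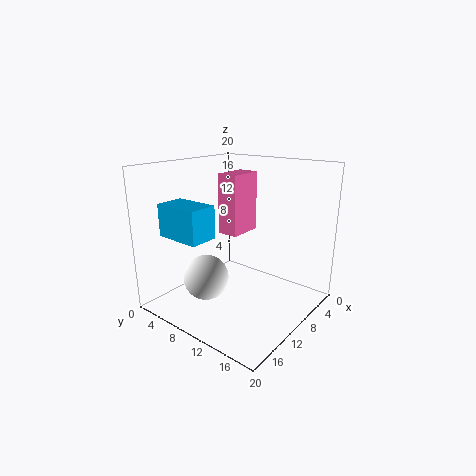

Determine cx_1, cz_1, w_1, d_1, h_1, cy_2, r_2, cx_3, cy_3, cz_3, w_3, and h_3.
cx_1 = 5; cz_1 = 10; w_1 = 5; d_1 = 3; h_1 = 8.5; cy_2 = 8.5; r_2 = 3; cx_3 = 13; cy_3 = 2; cz_3 = 10.5; w_3 = 4; h_3 = 4.5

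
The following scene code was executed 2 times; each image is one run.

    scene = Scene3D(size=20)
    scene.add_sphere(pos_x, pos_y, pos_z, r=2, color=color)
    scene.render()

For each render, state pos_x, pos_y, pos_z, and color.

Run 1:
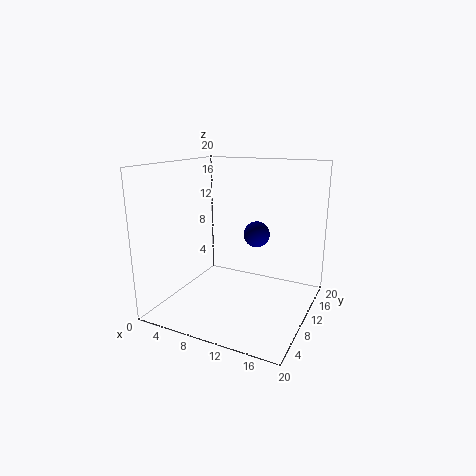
pos_x = 10.5; pos_y = 15.5; pos_z = 9; color = 'navy'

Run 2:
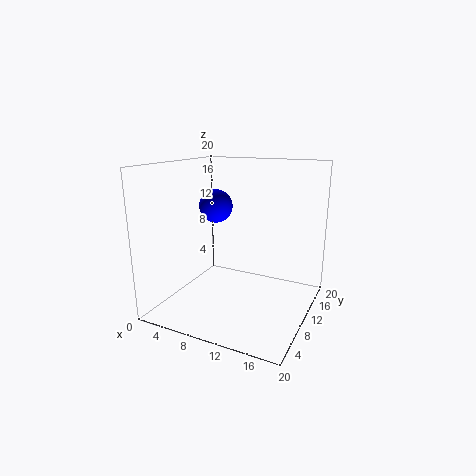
pos_x = 9.5; pos_y = 5; pos_z = 15.5; color = 'blue'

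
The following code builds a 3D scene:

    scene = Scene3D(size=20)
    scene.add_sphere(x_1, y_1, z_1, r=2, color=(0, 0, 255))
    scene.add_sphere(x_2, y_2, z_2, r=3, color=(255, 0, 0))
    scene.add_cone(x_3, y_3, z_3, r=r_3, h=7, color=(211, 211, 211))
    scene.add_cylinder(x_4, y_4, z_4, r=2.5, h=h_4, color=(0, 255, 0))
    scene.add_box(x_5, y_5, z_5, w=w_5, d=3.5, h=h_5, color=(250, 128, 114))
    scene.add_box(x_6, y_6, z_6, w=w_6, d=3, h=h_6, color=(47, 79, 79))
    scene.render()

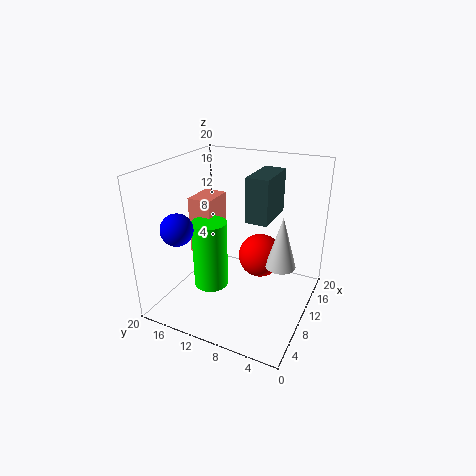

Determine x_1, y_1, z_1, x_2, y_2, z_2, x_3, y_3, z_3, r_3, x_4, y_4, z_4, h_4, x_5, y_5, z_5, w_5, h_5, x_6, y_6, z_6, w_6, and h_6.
x_1 = 2.5; y_1 = 14.5; z_1 = 13.5; x_2 = 11; y_2 = 7; z_2 = 7.5; x_3 = 9.5; y_3 = 3.5; z_3 = 7.5; r_3 = 2; x_4 = 9; y_4 = 14; z_4 = 2; h_4 = 10; x_5 = 10; y_5 = 14.5; z_5 = 6; w_5 = 5; h_5 = 8.5; x_6 = 9; y_6 = 5.5; z_6 = 13; w_6 = 6.5; h_6 = 6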